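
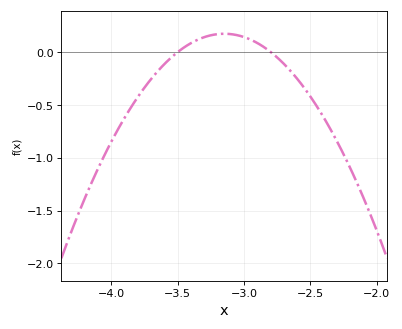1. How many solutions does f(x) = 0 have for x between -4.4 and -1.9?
2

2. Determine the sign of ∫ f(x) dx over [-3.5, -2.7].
positive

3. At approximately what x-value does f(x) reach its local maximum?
-3.15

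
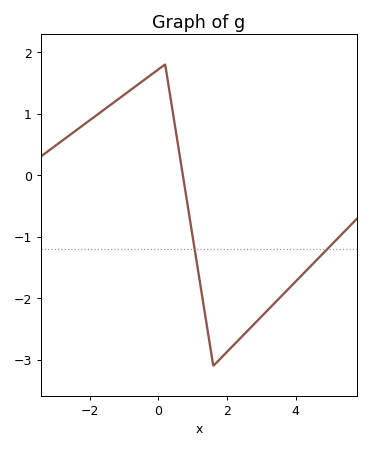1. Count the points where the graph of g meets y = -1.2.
2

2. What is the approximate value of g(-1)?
1.3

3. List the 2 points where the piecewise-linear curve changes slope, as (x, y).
(0.2, 1.8); (1.6, -3.1)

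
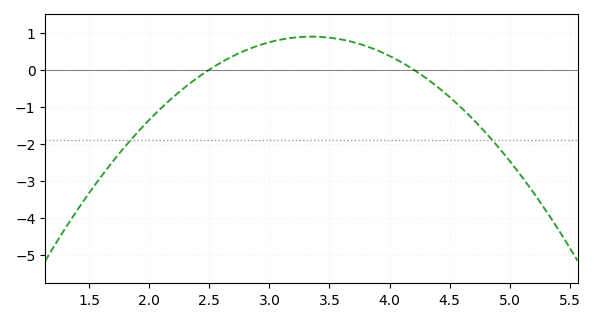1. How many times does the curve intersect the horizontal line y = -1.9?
2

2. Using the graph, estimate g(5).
-2.46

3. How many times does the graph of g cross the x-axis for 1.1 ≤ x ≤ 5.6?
2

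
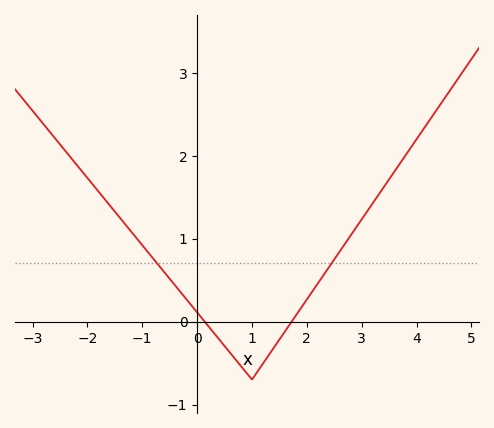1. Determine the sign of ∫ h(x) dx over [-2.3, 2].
positive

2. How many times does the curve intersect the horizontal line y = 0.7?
2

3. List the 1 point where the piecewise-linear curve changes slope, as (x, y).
(1, -0.7)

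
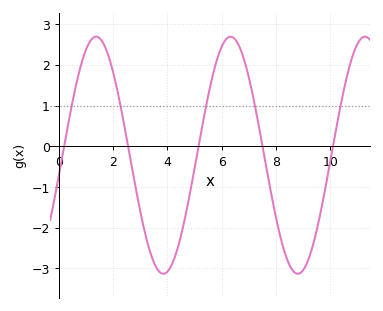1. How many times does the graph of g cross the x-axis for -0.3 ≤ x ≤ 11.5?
5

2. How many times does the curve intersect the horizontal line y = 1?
5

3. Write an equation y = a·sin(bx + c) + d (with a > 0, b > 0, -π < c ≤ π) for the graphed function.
y = 2.91sin(1.27x - 0.182) - 0.22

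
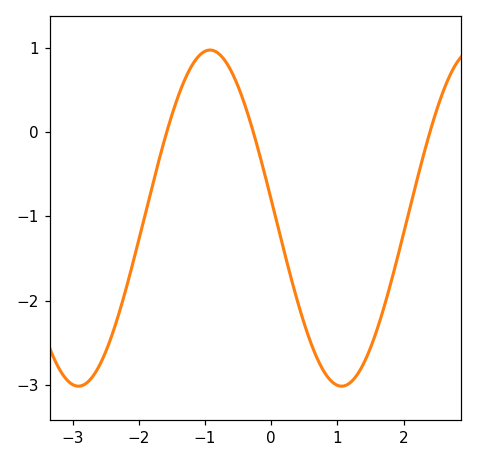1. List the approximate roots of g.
-1.58, -0.27, 2.4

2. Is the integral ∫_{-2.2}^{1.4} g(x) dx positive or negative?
negative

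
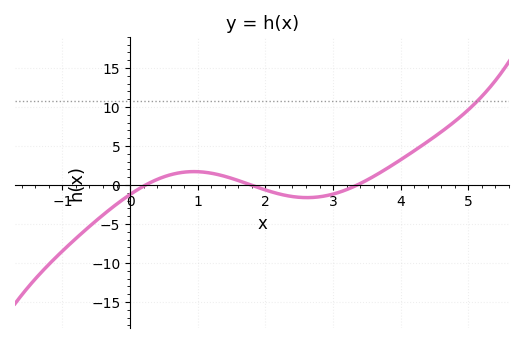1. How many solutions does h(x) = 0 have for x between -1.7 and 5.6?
3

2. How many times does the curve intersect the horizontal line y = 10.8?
1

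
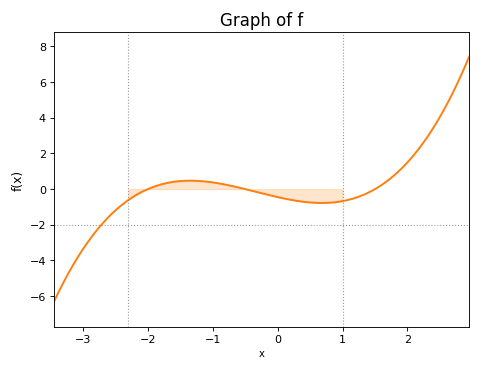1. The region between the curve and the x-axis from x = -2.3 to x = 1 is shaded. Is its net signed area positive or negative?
negative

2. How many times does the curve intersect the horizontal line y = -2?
1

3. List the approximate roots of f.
-2, -0.5, 1.5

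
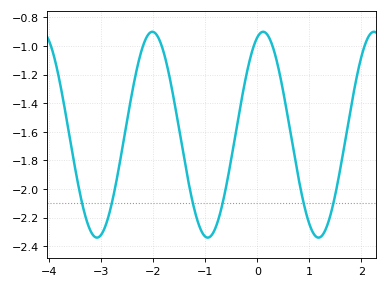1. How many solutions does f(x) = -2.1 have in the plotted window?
6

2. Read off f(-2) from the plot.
-0.9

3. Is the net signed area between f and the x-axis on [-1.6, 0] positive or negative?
negative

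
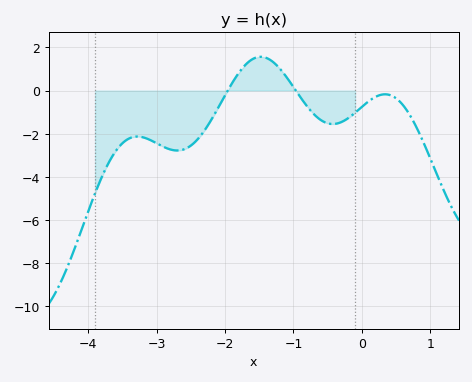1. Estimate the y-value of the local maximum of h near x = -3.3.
-2.2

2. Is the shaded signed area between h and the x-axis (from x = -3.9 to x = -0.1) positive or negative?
negative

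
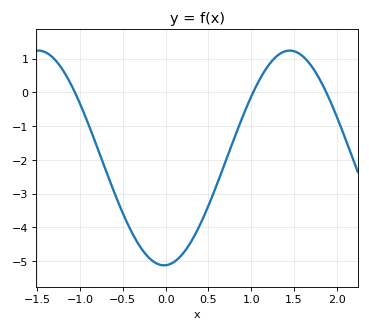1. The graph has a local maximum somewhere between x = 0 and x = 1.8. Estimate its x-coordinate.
1.45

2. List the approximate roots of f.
-1.06, 1.02, 1.88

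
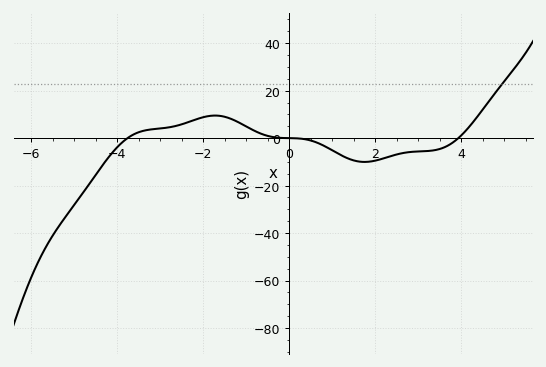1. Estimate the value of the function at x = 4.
2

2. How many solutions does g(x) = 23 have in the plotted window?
1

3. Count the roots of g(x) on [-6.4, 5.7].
3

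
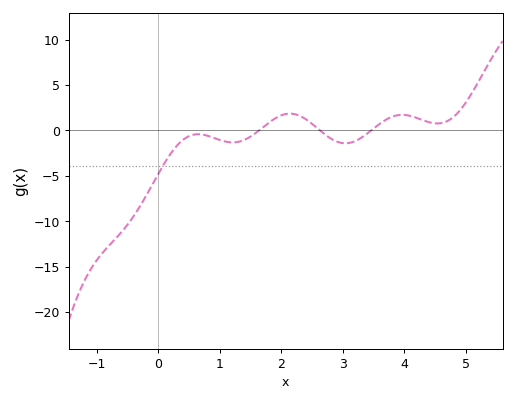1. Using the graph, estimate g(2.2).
2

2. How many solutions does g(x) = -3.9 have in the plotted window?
1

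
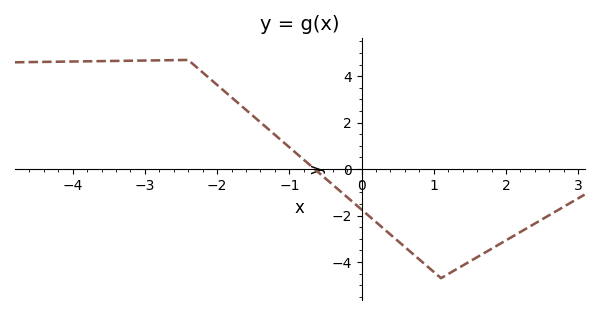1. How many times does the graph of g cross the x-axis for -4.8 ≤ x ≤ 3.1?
1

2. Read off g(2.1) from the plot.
-2.8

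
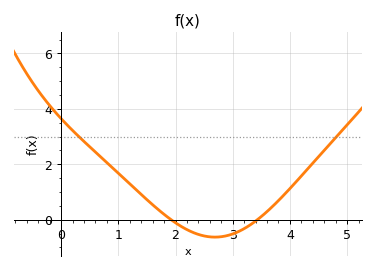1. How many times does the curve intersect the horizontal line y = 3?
2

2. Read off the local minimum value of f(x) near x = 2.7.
-0.6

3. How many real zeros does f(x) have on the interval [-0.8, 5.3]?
2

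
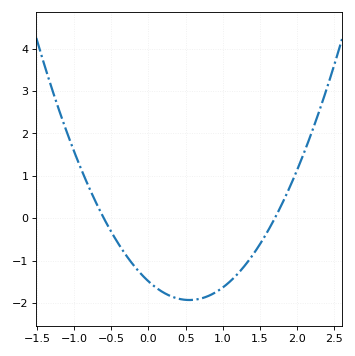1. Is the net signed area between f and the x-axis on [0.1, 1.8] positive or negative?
negative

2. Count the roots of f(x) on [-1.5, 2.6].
2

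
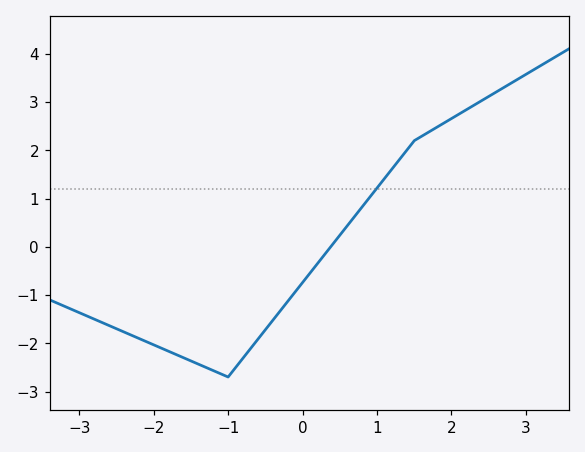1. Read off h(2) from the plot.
2.66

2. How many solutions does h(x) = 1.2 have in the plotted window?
1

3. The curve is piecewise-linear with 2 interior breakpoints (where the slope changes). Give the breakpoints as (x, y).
(-1, -2.7); (1.5, 2.2)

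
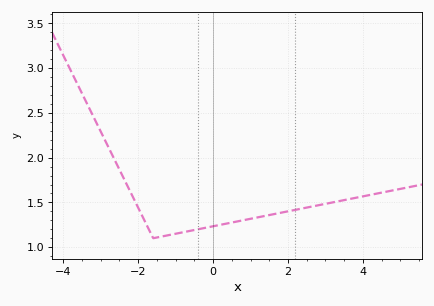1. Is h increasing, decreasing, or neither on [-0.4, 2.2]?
increasing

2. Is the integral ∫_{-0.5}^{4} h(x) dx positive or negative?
positive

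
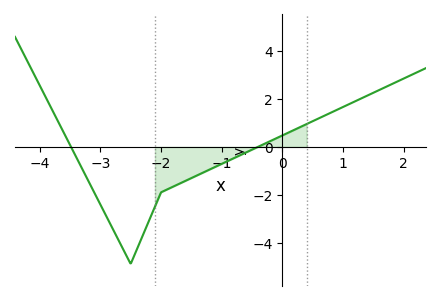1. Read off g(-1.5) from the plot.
-1.31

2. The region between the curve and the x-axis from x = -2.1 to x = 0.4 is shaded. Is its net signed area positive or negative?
negative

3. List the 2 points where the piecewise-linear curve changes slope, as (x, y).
(-2.5, -4.9); (-2, -1.9)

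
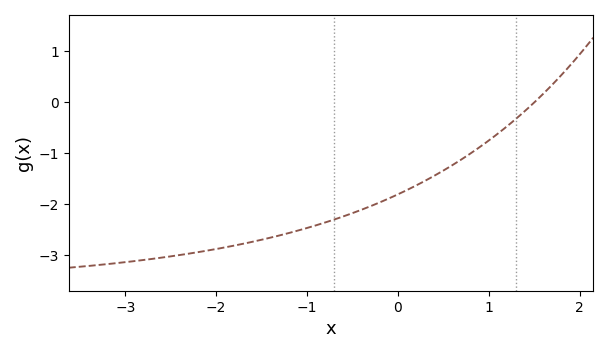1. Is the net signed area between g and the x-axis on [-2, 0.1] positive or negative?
negative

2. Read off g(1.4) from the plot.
-0.172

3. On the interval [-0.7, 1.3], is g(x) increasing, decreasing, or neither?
increasing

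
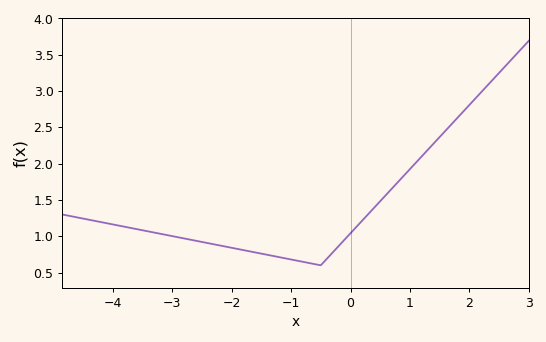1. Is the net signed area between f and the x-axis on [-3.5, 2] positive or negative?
positive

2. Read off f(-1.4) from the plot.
0.75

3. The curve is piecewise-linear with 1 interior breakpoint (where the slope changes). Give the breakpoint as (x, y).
(-0.5, 0.6)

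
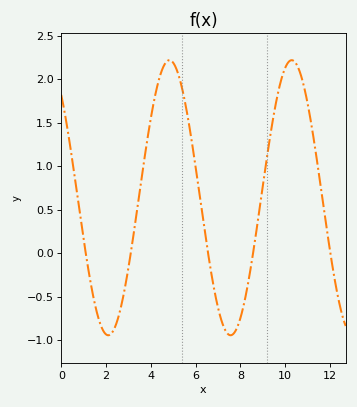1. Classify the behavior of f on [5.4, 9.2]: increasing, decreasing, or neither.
neither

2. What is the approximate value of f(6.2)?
0.632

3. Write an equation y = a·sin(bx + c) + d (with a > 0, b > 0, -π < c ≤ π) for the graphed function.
y = 1.58sin(1.15x + 2.3) + 0.64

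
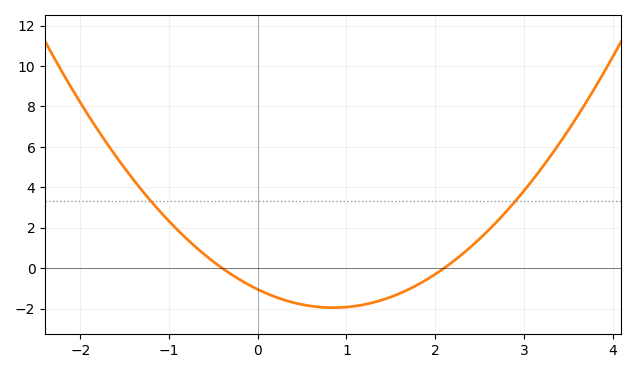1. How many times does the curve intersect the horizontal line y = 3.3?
2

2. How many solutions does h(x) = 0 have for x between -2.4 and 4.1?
2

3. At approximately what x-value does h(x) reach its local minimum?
0.8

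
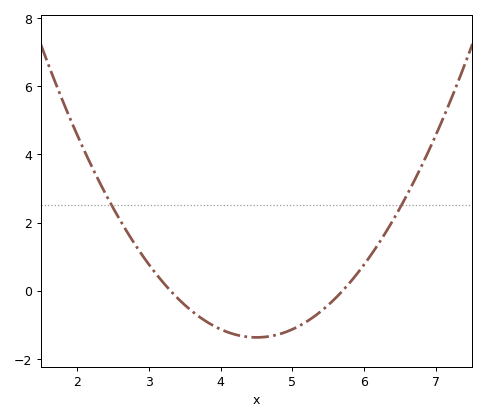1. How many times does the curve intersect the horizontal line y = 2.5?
2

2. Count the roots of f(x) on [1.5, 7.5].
2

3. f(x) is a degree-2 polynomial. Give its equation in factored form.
y = 0.95(x - 3.3)(x - 5.7)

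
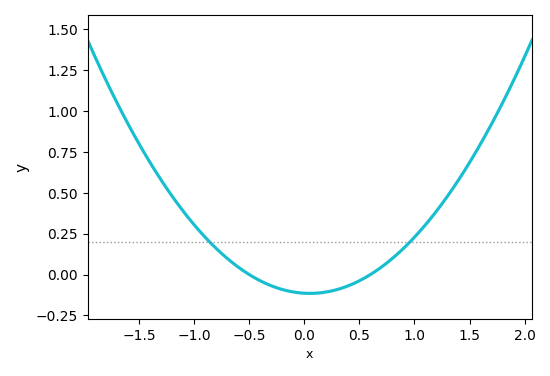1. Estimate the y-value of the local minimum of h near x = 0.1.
-0.115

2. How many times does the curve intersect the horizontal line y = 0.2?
2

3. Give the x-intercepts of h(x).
-0.5, 0.6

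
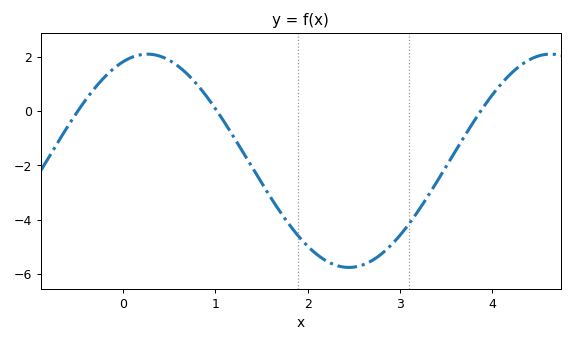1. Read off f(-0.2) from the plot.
1.2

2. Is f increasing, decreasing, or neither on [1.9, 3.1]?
neither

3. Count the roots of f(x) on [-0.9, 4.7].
3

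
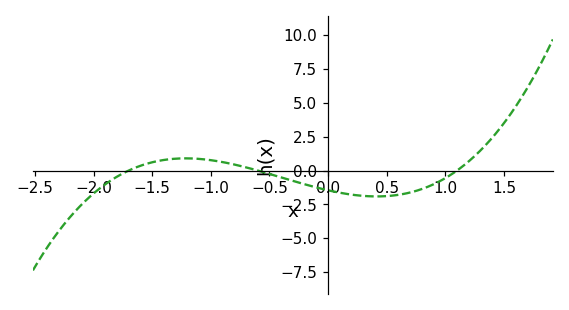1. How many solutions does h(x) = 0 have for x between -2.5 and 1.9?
3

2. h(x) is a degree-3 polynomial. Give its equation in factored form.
y = 1.3(x + 1.7)(x + 0.6)(x - 1.1)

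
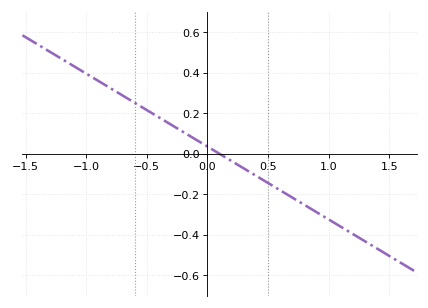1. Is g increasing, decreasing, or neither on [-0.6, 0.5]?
decreasing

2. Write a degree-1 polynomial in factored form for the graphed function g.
y = -0.36(x - 0.1)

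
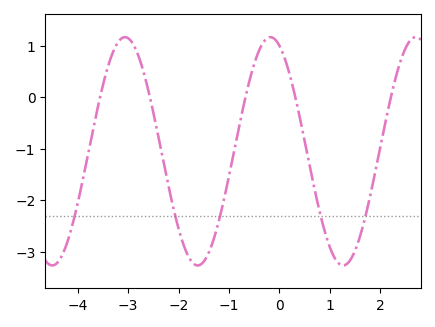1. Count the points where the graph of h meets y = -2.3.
5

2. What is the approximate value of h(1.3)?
-3.26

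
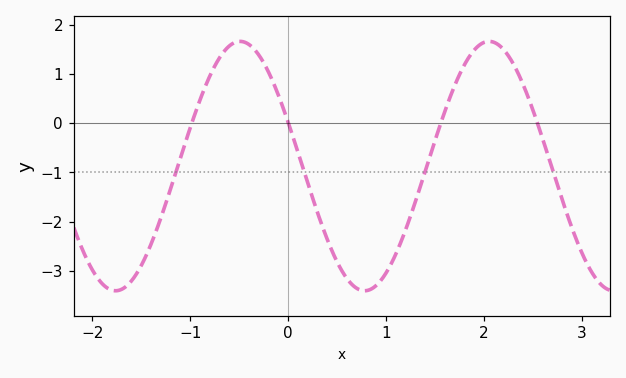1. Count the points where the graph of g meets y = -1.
4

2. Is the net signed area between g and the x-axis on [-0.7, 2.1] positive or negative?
negative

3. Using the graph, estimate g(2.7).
-0.931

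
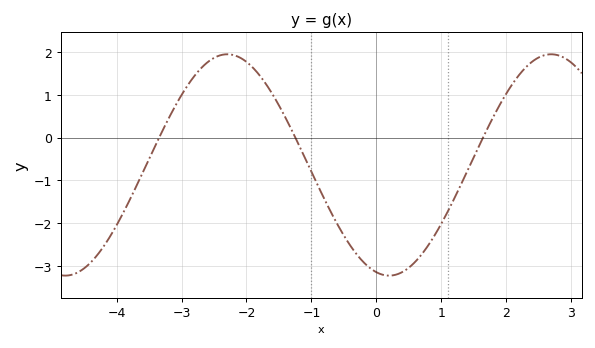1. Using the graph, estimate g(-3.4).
-0.178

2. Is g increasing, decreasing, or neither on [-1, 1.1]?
neither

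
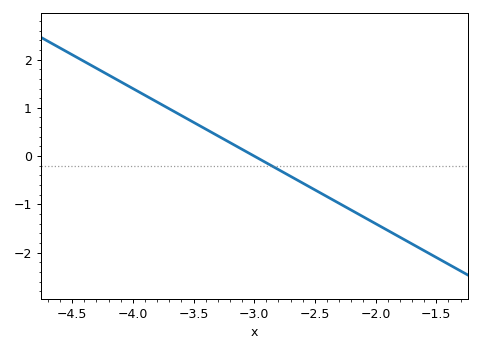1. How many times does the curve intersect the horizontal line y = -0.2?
1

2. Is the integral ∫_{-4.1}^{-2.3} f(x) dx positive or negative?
positive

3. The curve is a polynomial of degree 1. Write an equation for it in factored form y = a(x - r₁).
y = -1.4(x + 3)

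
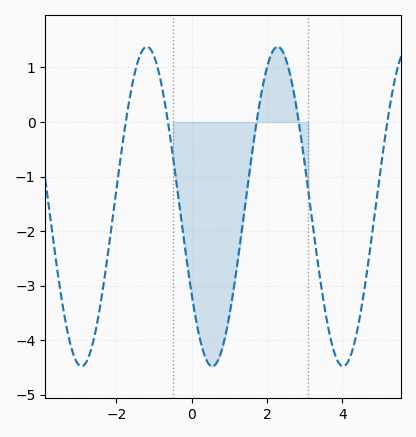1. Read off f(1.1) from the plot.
-3.13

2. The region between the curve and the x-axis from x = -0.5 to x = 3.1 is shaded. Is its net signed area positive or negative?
negative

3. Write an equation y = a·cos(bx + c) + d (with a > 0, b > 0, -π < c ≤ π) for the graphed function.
y = 2.93cos(1.81x + 2.15) - 1.55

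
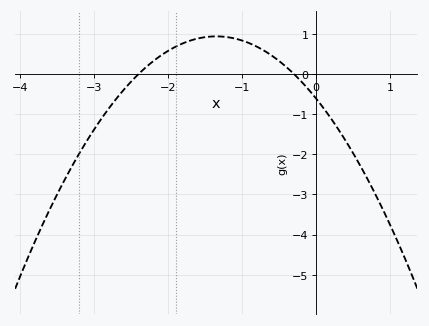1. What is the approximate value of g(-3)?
-1.38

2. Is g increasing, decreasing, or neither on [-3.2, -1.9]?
increasing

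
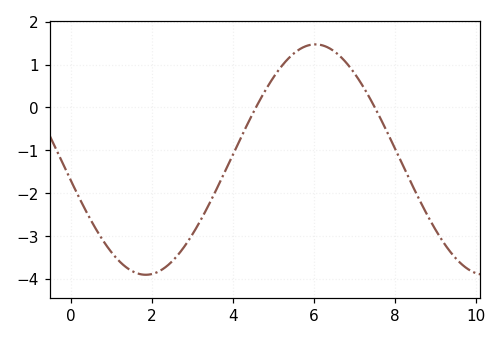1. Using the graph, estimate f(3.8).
-1.5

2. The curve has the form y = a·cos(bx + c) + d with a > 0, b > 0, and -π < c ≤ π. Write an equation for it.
y = 2.69cos(0.75x + 1.8) - 1.22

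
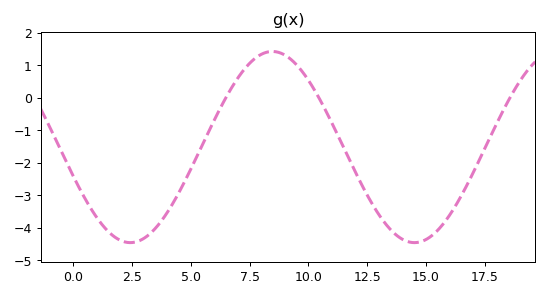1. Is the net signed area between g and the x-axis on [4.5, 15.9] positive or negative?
negative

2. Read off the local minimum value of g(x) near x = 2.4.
-4.46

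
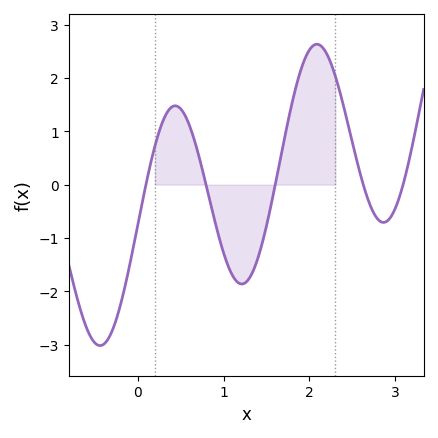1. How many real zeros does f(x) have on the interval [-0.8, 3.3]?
5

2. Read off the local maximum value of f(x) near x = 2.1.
2.63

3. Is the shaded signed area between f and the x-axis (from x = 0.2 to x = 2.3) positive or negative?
positive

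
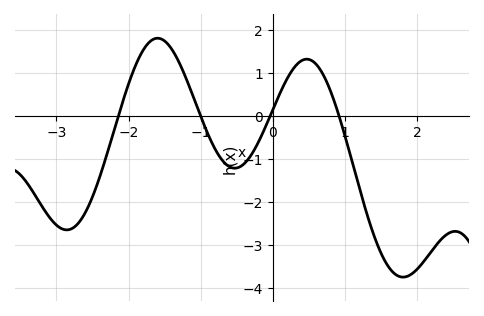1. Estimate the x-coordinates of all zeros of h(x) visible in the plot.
-2.14, -1, -0.037, 0.917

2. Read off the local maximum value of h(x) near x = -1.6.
1.81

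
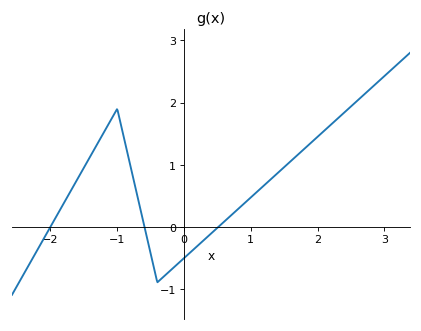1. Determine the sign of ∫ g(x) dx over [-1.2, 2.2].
positive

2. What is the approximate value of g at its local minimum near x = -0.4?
-0.9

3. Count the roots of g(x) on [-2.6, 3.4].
3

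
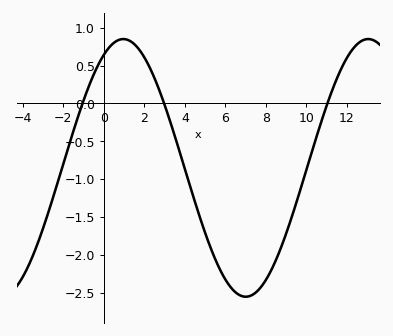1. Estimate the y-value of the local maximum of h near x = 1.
0.85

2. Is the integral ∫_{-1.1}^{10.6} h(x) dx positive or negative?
negative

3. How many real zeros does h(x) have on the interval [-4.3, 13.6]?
3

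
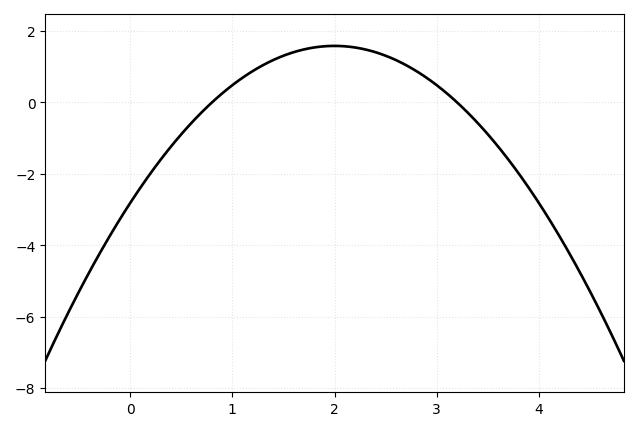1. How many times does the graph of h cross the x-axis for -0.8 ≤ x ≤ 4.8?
2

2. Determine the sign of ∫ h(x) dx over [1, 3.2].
positive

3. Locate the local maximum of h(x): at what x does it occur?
2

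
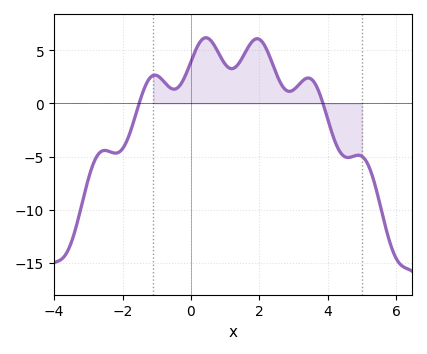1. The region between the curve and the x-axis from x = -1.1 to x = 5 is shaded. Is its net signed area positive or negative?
positive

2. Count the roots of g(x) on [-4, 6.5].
2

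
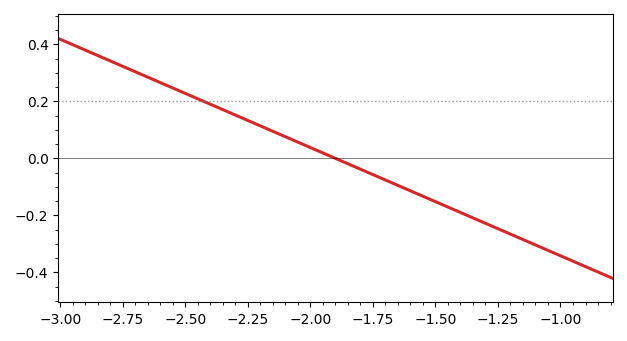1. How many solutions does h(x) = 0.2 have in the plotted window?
1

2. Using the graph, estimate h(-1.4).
-0.19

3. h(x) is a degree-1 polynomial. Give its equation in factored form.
y = -0.38(x + 1.9)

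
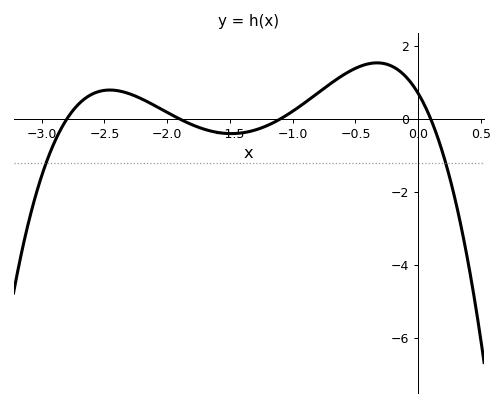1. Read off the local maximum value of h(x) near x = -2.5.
0.8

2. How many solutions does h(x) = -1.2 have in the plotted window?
2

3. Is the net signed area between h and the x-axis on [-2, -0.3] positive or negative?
positive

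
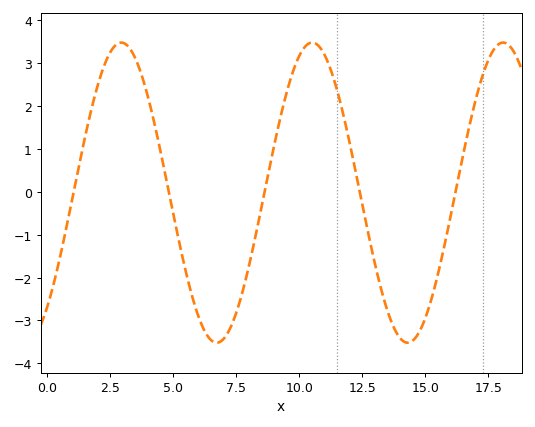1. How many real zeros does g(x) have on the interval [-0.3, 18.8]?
5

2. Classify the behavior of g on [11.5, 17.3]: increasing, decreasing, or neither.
neither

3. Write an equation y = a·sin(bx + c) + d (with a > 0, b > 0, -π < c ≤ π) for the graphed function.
y = 3.5sin(0.83x - 0.872) - 0.02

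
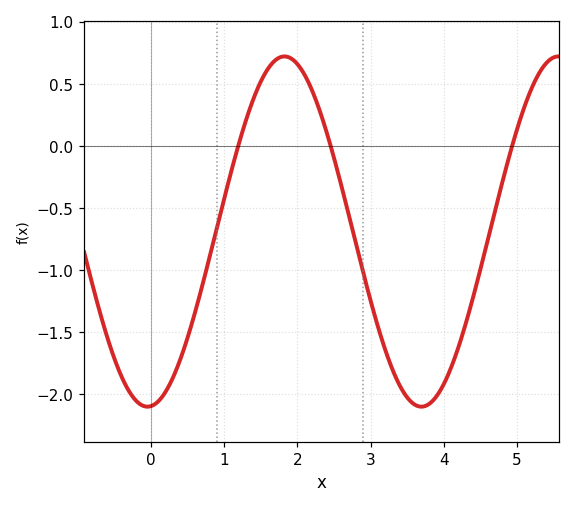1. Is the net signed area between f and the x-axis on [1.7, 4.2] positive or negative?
negative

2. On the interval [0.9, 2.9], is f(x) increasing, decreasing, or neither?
neither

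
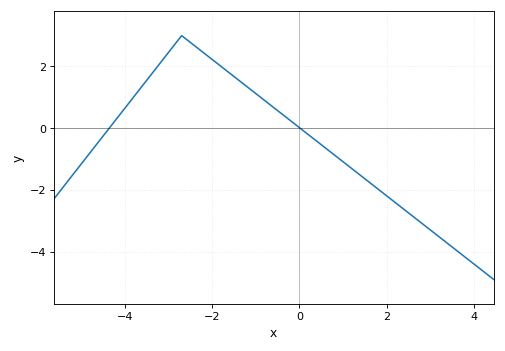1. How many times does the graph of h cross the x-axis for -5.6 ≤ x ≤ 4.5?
2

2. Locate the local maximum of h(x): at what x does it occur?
-2.7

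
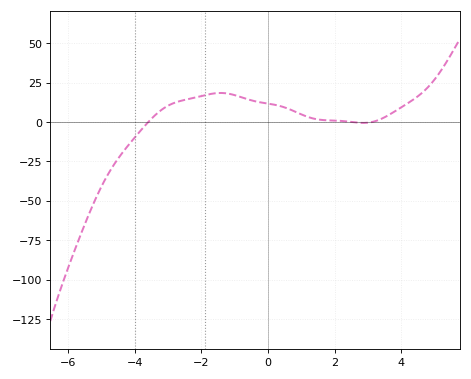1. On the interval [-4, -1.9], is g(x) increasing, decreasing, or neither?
increasing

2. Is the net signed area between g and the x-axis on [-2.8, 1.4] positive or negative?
positive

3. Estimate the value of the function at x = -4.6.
-25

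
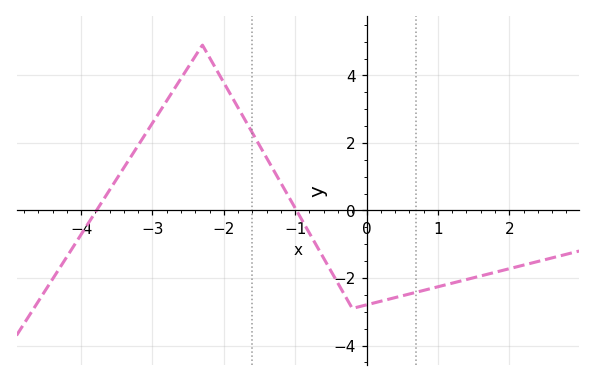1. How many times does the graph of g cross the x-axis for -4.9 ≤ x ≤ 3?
2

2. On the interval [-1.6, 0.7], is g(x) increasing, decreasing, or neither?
neither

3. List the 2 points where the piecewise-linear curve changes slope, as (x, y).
(-2.3, 4.9); (-0.2, -2.9)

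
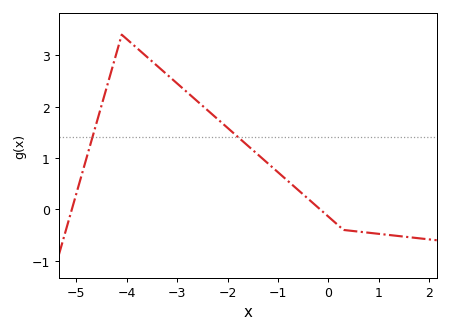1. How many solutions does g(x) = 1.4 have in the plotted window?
2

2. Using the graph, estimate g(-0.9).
0.636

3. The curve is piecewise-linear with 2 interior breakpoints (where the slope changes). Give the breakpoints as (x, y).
(-4.1, 3.4); (0.3, -0.4)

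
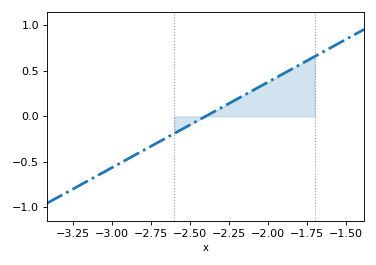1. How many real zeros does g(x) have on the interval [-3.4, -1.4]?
1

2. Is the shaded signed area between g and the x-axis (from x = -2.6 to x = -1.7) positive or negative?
positive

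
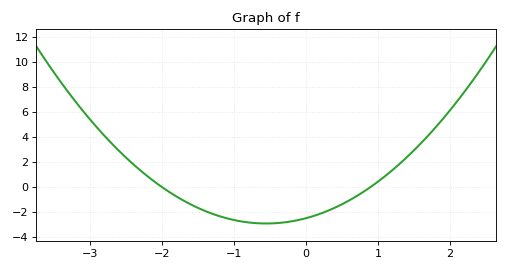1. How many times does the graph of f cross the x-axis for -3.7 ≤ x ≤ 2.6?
2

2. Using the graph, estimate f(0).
-2.5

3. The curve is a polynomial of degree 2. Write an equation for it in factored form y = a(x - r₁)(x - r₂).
y = 1.39(x + 2)(x - 0.9)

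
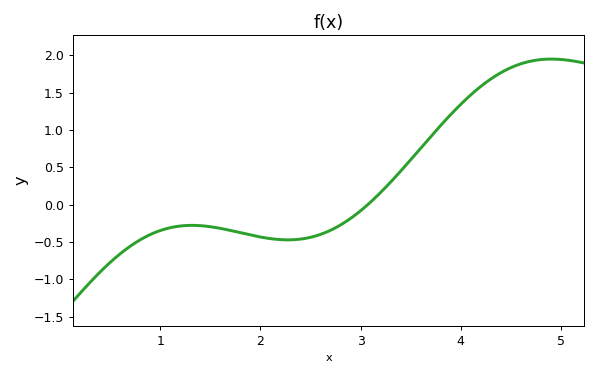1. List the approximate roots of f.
3.1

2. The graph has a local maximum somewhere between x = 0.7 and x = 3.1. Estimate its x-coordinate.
1.3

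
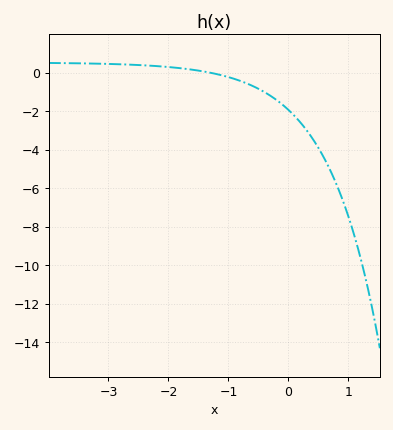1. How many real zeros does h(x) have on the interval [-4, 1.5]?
1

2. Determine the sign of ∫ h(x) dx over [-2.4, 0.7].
negative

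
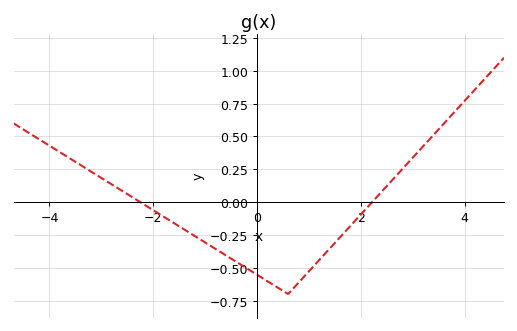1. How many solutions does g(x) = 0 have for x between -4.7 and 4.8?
2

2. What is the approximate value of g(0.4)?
-0.651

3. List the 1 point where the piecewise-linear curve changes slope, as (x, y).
(0.6, -0.7)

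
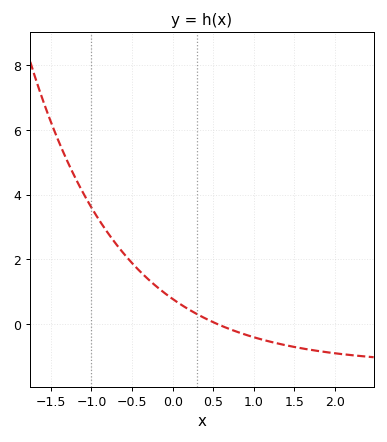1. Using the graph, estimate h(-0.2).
1.2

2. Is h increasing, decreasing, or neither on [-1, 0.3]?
decreasing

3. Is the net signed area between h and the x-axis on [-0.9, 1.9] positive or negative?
positive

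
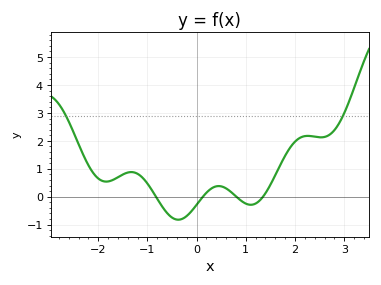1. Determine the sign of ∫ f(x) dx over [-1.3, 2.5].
positive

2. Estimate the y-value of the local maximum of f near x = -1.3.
0.882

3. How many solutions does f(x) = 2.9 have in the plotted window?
2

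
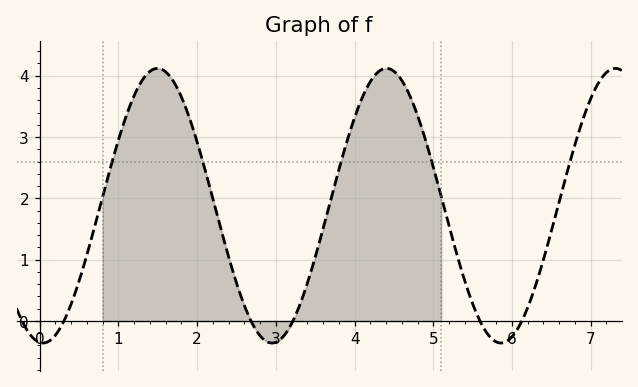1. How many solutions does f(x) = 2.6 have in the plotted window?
5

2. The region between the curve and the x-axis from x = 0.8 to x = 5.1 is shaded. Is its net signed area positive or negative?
positive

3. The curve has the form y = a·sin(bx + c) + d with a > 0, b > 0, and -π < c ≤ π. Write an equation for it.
y = 2.24sin(2.16x - 1.66) + 1.88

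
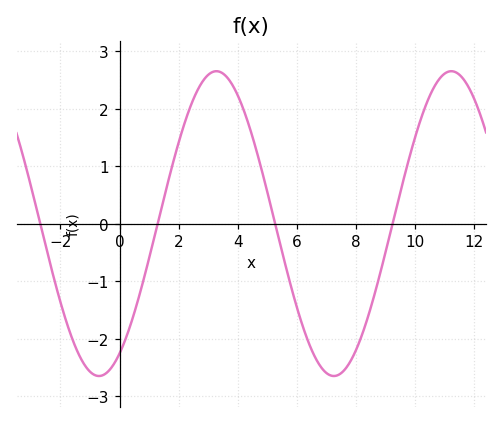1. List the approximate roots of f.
-2.69, 1.29, 5.27, 9.24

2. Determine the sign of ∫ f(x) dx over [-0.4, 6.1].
positive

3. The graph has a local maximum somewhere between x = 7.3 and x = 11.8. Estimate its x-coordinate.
11.2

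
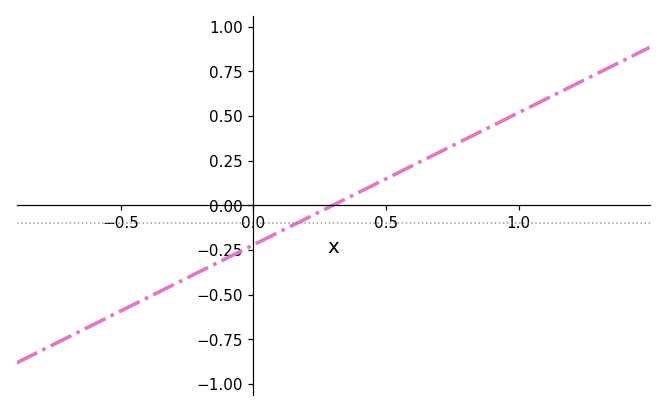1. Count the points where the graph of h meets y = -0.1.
1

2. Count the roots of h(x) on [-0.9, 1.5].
1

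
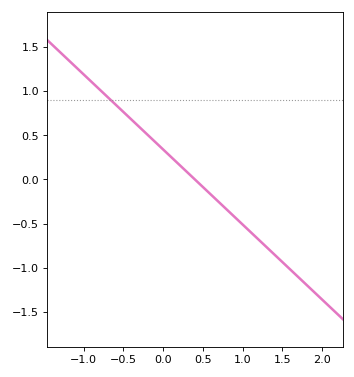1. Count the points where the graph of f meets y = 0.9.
1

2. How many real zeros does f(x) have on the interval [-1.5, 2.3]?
1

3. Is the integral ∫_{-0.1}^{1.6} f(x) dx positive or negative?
negative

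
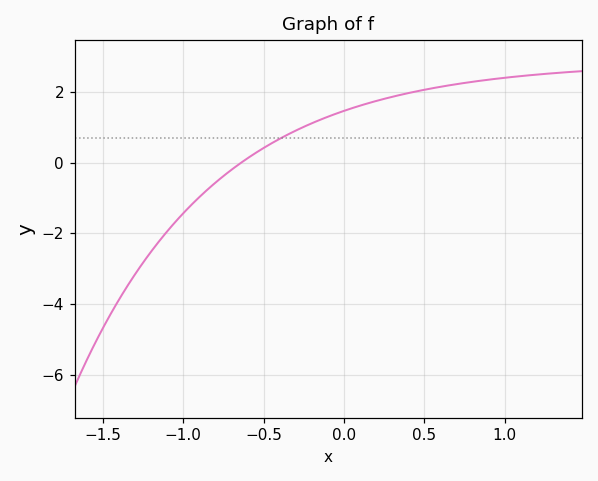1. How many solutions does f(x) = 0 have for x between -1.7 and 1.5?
1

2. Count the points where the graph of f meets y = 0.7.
1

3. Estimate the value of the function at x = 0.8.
2.2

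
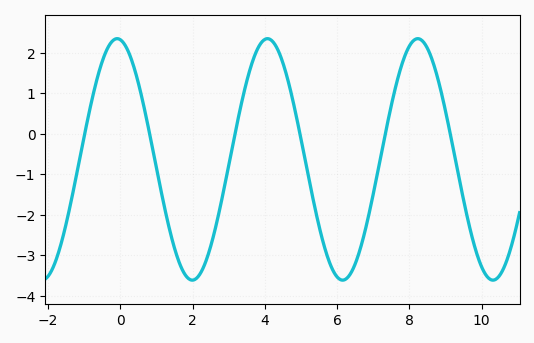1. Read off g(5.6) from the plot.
-2.62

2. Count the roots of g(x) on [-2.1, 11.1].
6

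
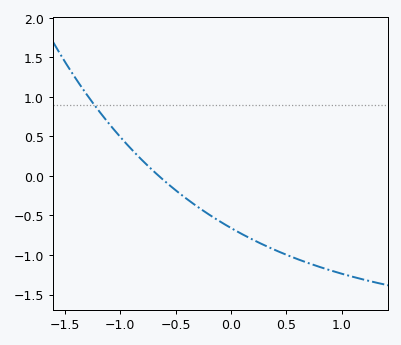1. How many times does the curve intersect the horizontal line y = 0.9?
1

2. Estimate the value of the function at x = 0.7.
-1.1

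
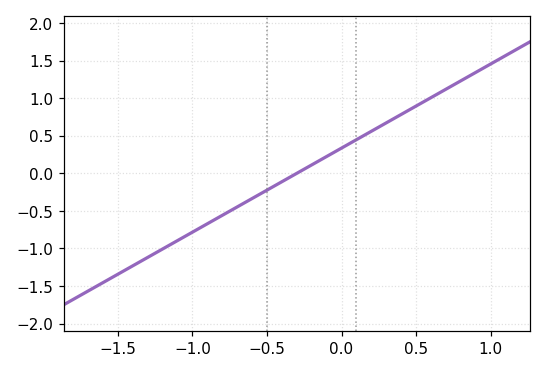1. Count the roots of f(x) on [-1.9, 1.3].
1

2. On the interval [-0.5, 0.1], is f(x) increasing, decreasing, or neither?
increasing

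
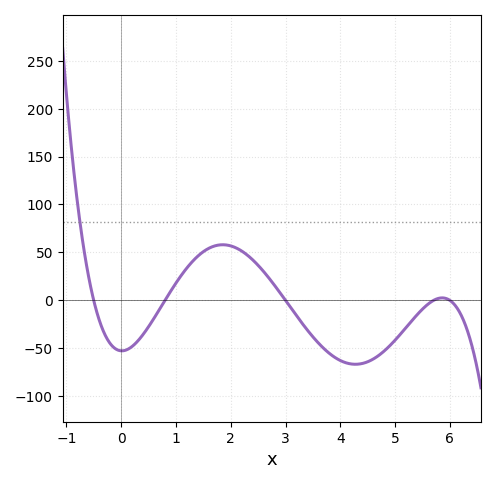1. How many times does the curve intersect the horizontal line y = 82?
1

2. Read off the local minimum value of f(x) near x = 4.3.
-66.6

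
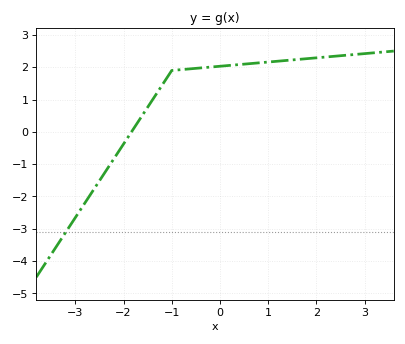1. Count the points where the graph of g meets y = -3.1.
1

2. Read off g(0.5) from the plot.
2.1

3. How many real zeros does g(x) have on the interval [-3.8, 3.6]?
1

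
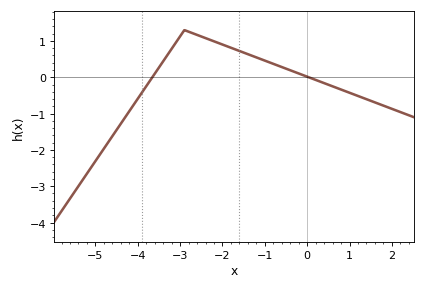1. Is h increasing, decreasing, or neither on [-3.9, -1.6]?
neither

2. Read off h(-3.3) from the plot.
0.6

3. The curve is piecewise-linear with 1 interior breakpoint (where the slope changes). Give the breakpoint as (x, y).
(-2.9, 1.3)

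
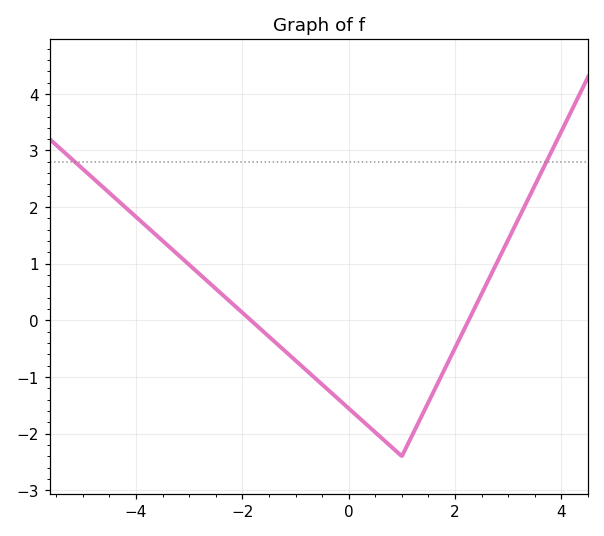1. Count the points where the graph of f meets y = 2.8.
2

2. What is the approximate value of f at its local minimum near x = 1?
-2.4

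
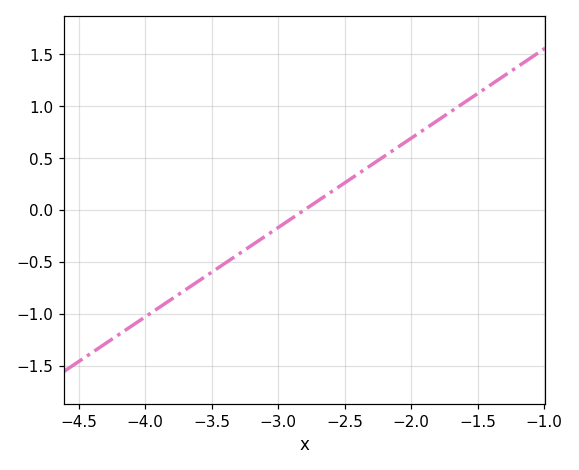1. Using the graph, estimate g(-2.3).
0.45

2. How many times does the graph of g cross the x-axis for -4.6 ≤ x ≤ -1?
1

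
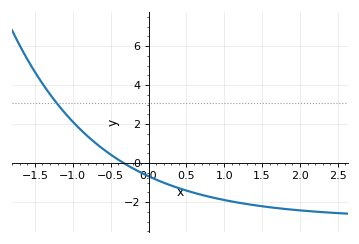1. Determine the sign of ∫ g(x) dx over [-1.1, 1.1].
negative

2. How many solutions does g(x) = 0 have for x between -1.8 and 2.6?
1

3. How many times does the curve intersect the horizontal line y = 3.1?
1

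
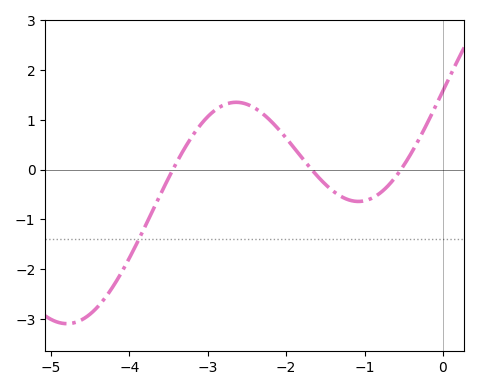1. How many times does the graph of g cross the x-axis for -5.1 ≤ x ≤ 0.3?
3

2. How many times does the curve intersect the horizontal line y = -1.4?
1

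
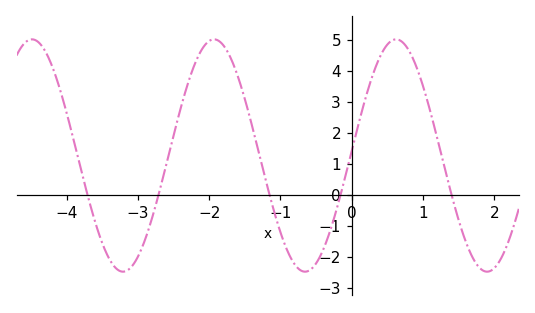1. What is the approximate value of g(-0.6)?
-2.5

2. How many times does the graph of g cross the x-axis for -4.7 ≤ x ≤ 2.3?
5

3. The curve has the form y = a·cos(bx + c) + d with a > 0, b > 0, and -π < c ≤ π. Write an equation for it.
y = 3.75cos(2.5x - 1.5) + 1.26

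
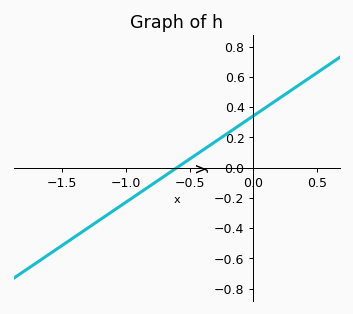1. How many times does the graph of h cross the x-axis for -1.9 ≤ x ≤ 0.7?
1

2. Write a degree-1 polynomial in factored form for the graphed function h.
y = 0.57(x + 0.6)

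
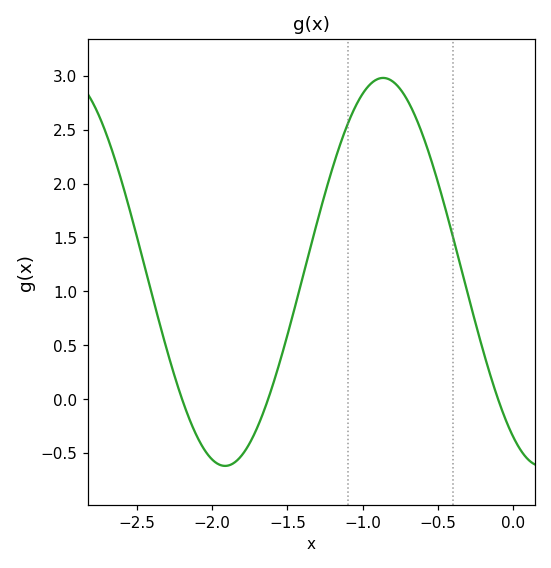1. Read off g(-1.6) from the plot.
0.118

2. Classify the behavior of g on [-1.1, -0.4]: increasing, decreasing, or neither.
neither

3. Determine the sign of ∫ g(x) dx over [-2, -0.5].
positive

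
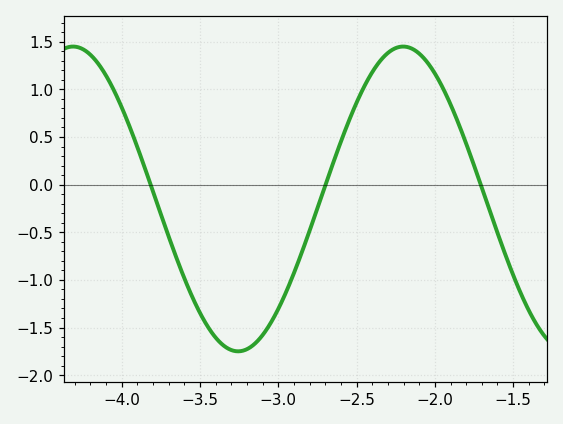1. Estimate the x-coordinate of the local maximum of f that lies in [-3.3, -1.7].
-2.2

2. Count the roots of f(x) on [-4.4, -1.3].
3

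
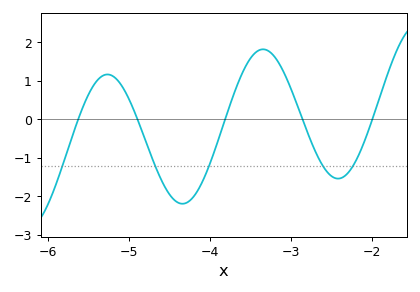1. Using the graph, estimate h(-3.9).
-0.545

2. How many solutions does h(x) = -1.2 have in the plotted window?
5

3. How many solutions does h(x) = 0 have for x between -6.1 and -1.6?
5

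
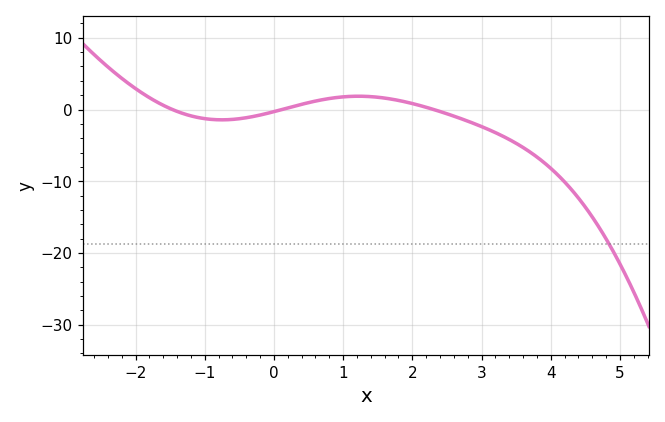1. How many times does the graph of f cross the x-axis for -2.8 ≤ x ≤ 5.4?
3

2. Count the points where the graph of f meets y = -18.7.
1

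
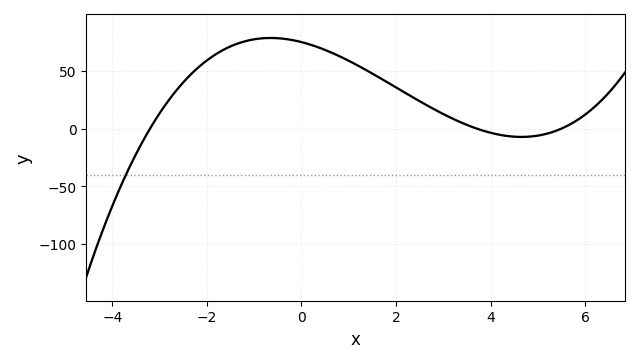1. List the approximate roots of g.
-3.2, 3.6, 5.4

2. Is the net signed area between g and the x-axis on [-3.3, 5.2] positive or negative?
positive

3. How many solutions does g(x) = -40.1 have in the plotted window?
1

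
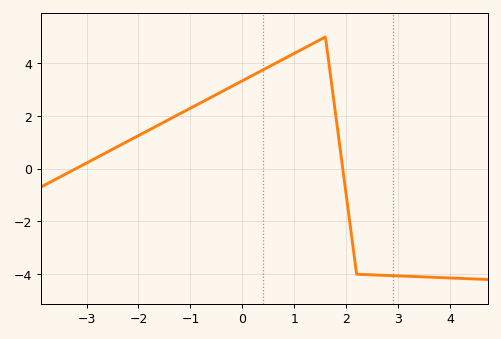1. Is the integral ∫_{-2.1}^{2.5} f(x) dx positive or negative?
positive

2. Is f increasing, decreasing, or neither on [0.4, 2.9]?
neither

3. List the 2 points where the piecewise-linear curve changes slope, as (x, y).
(1.6, 5); (2.2, -4)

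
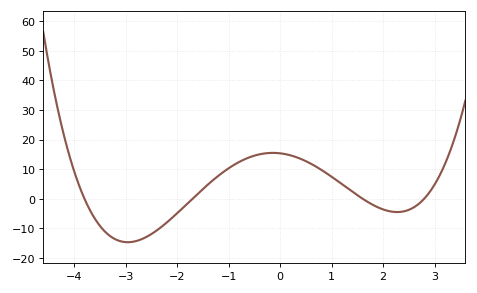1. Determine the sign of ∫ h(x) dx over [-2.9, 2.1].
positive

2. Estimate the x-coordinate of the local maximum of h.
-0.139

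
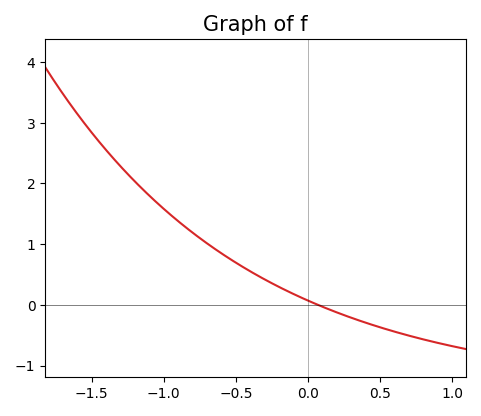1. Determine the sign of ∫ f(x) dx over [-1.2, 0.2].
positive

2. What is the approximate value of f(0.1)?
-0.031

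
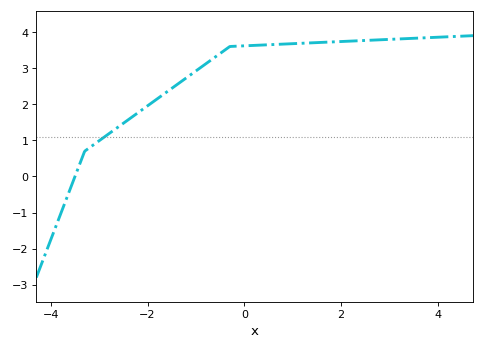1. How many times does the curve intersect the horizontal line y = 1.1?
1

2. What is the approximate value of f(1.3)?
3.7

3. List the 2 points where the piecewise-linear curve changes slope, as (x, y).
(-3.3, 0.7); (-0.3, 3.6)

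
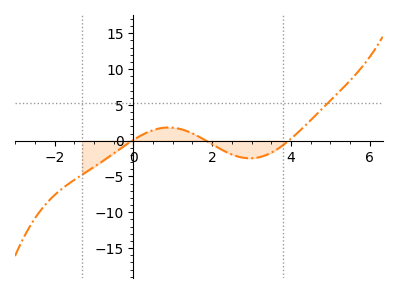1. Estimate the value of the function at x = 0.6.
1.5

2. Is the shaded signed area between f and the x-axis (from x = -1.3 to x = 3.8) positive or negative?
negative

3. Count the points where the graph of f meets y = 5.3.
1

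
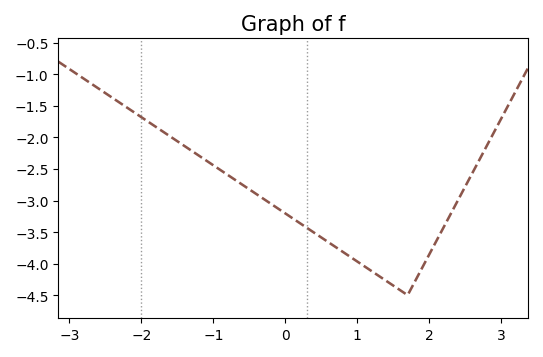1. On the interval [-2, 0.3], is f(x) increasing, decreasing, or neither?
decreasing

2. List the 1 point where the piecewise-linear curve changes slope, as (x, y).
(1.7, -4.5)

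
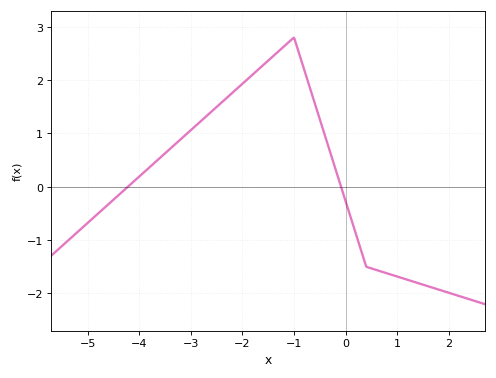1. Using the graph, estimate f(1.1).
-1.7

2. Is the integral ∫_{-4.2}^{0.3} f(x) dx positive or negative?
positive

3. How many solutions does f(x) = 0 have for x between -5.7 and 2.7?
2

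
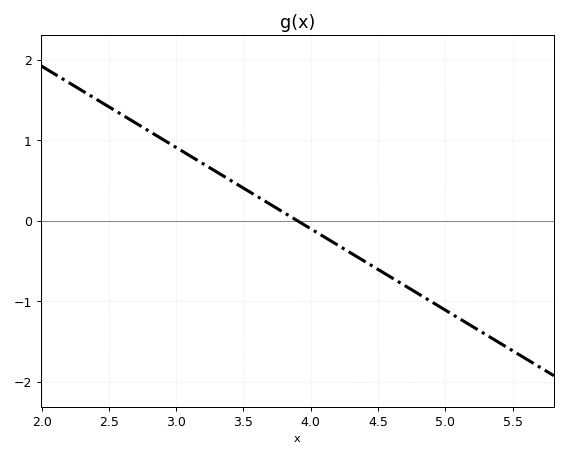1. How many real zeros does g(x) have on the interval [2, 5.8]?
1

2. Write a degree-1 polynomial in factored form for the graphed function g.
y = -1.01(x - 3.9)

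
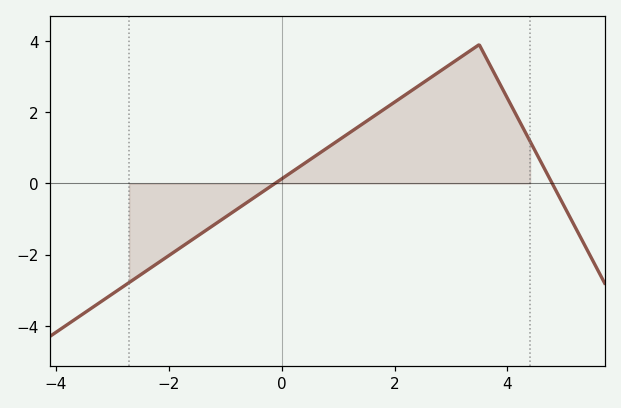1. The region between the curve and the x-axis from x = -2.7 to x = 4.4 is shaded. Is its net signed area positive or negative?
positive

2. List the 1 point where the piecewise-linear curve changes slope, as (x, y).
(3.5, 3.9)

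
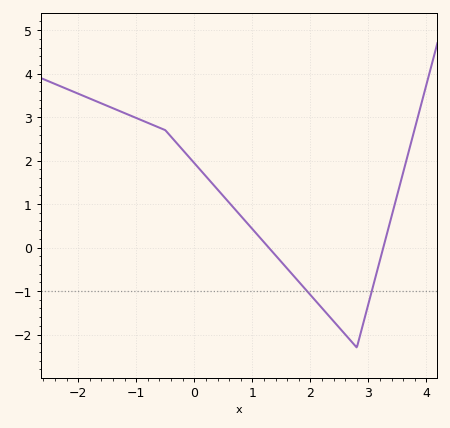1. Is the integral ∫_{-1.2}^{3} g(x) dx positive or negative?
positive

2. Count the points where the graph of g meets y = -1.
2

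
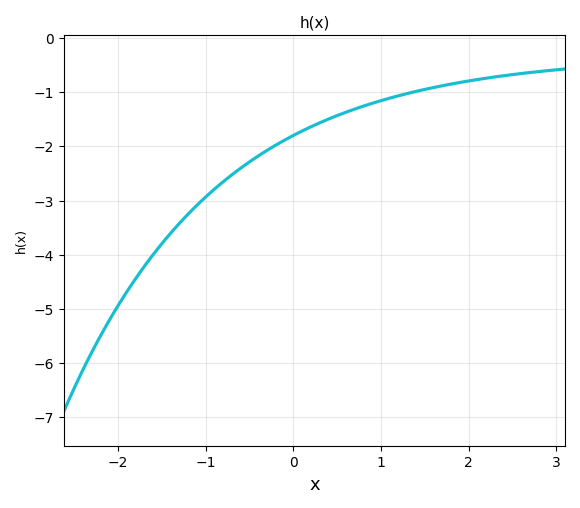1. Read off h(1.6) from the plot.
-0.915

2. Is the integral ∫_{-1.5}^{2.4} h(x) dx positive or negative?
negative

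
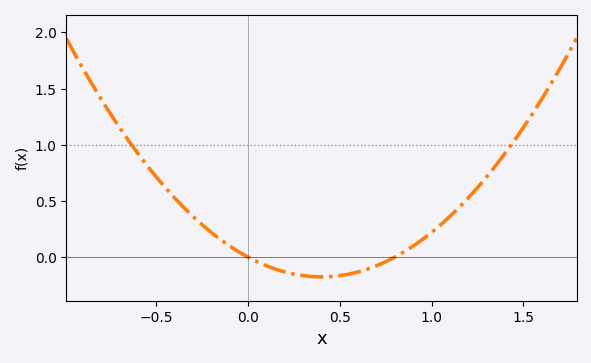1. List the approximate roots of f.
0, 0.8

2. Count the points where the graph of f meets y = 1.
2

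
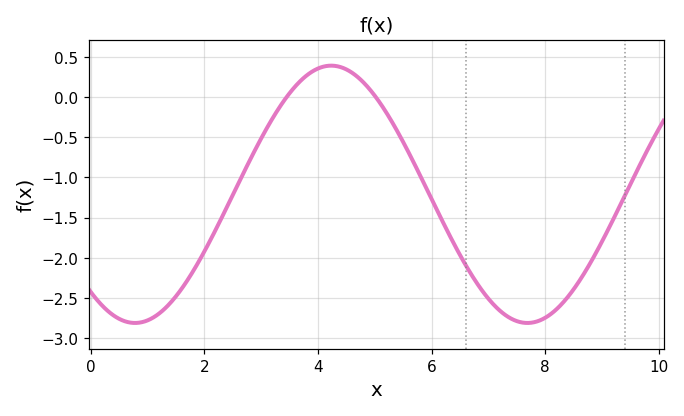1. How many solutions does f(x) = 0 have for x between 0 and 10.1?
2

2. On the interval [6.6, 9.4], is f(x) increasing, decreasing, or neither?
neither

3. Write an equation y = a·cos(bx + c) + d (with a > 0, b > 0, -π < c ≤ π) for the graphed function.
y = 1.6cos(0.91x + 2.4) - 1.21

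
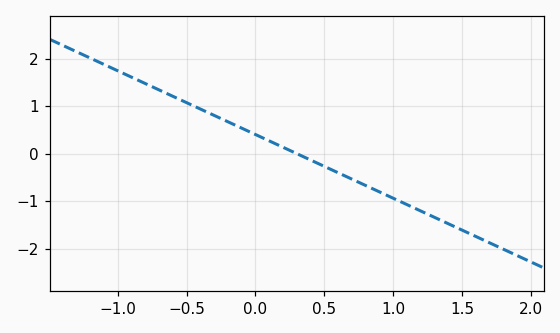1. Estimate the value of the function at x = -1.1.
1.9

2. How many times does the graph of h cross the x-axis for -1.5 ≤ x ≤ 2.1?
1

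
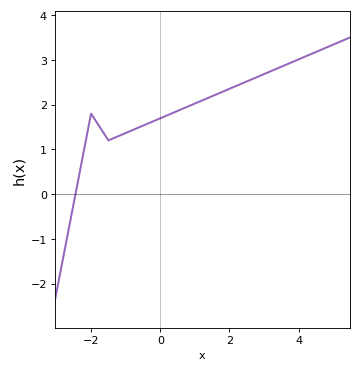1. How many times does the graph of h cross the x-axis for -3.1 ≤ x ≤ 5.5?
1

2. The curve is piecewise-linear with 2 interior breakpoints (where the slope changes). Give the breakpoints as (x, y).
(-2, 1.8); (-1.5, 1.2)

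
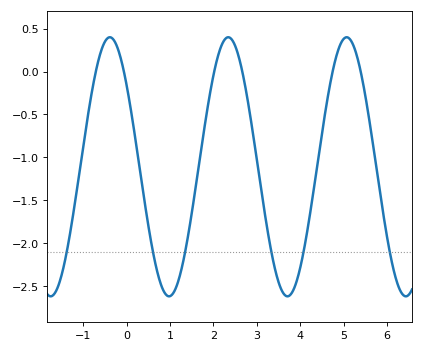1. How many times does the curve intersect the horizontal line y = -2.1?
6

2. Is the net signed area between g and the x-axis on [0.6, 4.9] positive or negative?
negative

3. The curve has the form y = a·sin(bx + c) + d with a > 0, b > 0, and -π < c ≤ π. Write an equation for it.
y = 1.51sin(2.3x + 2.47) - 1.11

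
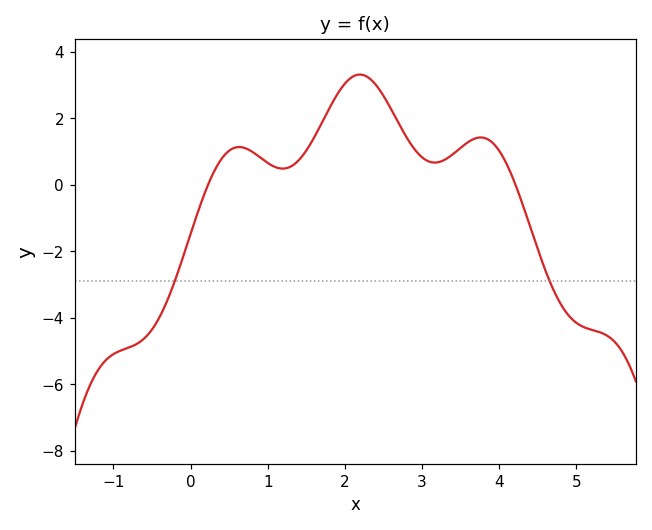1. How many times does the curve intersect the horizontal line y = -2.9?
2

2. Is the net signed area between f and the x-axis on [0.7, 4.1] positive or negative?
positive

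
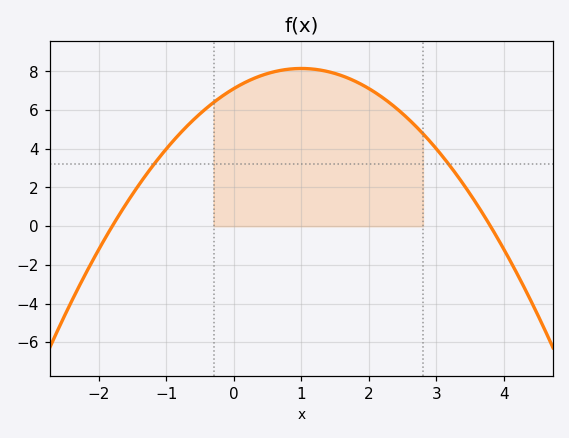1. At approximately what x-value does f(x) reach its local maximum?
1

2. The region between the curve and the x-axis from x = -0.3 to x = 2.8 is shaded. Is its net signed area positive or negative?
positive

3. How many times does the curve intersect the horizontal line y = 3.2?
2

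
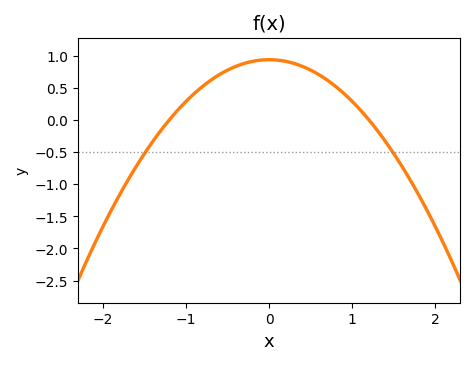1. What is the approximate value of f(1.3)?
-0.15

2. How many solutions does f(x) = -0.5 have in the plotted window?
2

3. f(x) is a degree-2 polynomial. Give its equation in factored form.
y = -0.65(x + 1.2)(x - 1.2)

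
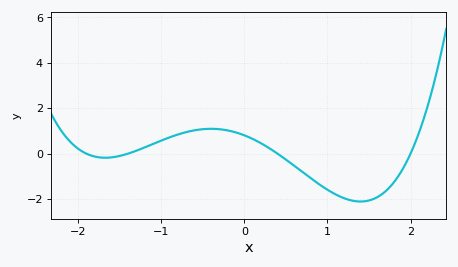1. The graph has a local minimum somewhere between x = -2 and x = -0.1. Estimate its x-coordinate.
-1.7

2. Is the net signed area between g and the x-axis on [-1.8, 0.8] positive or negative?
positive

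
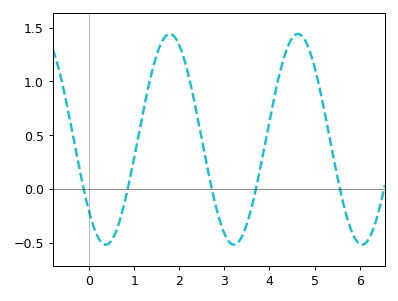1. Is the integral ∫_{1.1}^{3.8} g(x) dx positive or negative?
positive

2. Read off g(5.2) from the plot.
0.762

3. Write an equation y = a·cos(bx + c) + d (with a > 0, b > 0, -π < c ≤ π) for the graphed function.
y = 0.98cos(2.21x + 2.33) + 0.46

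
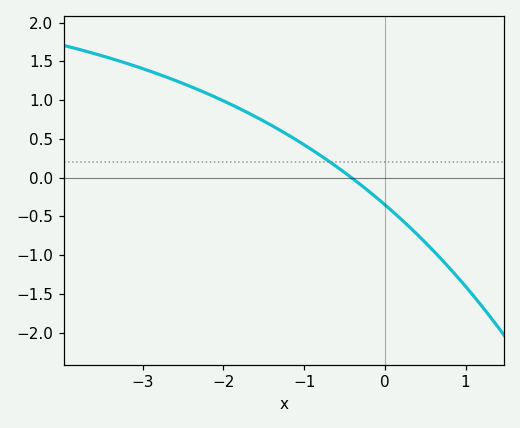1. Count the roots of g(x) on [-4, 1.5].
1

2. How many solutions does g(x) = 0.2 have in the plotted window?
1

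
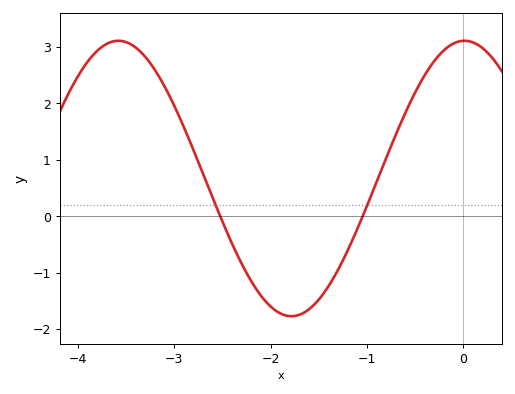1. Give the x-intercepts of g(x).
-2.52, -1.04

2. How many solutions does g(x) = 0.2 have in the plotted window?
2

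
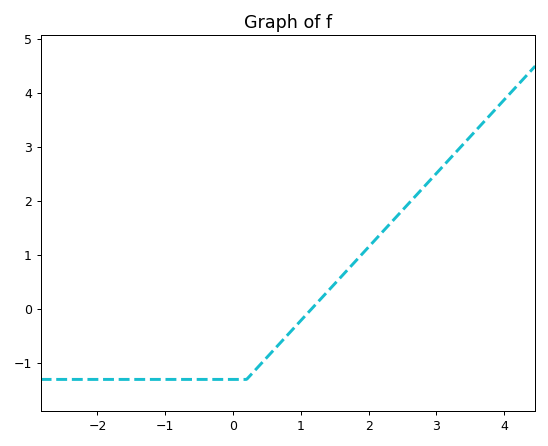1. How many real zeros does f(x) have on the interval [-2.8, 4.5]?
1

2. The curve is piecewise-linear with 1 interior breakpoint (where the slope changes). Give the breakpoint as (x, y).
(0.2, -1.3)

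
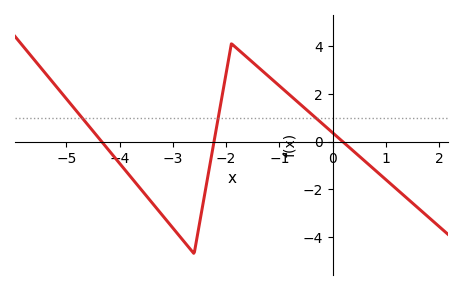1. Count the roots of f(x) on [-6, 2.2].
3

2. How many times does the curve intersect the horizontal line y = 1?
3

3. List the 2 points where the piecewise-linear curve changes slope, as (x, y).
(-2.6, -4.7); (-1.9, 4.1)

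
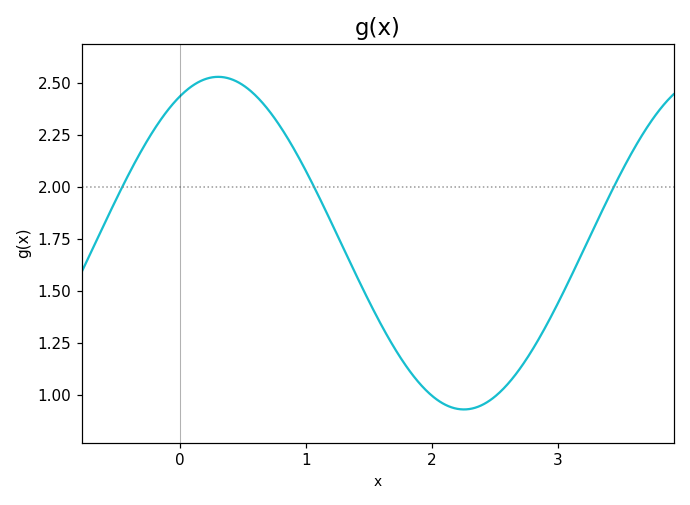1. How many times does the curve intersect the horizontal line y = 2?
3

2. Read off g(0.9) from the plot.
2.18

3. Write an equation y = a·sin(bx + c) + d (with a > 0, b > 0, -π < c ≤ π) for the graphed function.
y = 0.8sin(1.6x + 1.1) + 1.73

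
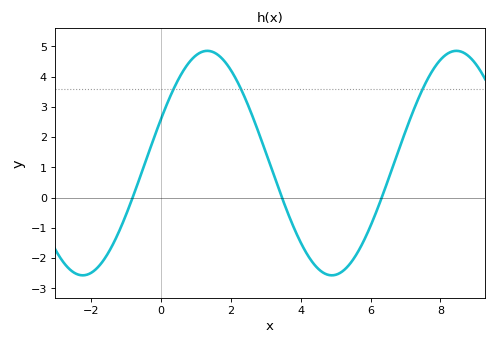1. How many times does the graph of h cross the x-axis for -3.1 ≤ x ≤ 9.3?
3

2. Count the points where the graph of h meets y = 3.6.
3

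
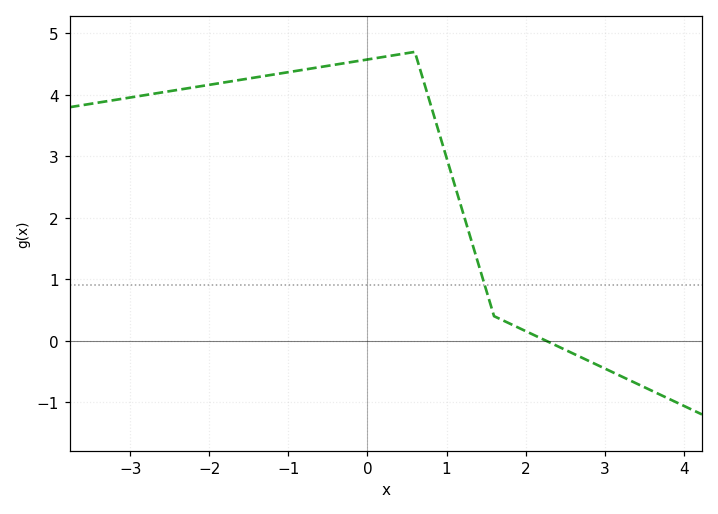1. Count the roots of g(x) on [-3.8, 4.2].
1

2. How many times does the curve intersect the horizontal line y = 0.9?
1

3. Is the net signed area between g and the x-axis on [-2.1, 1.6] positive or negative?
positive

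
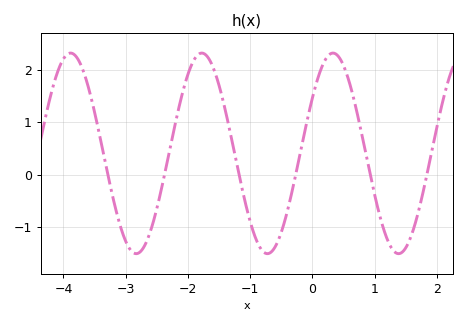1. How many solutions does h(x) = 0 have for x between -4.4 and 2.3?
6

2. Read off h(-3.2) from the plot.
-0.5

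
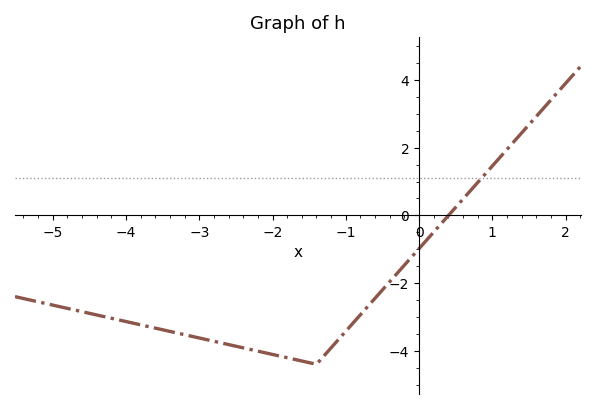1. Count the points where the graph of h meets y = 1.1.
1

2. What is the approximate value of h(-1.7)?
-4.2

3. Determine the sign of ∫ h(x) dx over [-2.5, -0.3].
negative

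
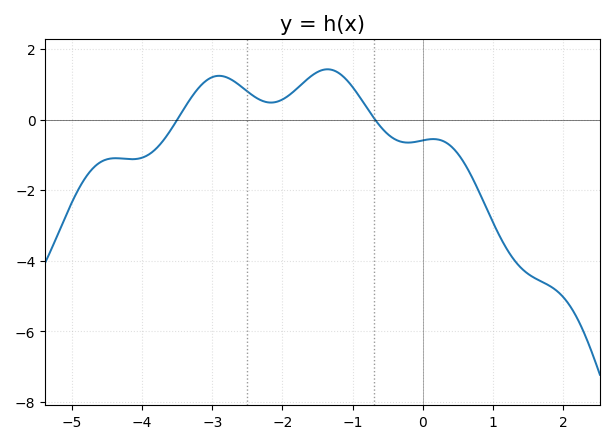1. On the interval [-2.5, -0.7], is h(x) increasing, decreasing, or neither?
neither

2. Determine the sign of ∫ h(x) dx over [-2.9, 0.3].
positive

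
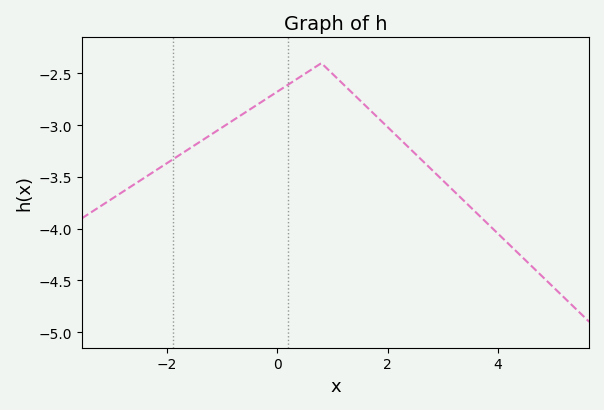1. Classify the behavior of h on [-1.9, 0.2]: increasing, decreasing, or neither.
increasing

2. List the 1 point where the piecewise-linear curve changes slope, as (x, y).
(0.8, -2.4)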